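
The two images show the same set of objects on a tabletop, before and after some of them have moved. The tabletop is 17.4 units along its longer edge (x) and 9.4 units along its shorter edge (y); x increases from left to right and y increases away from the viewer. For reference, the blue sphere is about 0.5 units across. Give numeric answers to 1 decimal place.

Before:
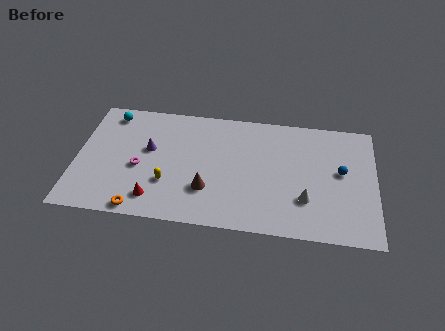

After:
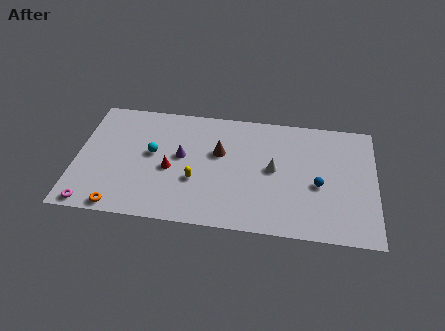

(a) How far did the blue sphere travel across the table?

1.8

The blue sphere moved from about (15.4, 5.2) to (14.1, 4.0), a distance of √(1.3² + 1.2²) ≈ 1.8.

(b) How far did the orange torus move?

1.2

The orange torus moved from about (3.9, 0.8) to (2.7, 0.8), a distance of √(1.2² + 0.0²) ≈ 1.2.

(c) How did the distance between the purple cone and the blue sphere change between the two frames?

-3.1

They were about 11.2 units apart before and 8.1 after — 3.1 units closer together.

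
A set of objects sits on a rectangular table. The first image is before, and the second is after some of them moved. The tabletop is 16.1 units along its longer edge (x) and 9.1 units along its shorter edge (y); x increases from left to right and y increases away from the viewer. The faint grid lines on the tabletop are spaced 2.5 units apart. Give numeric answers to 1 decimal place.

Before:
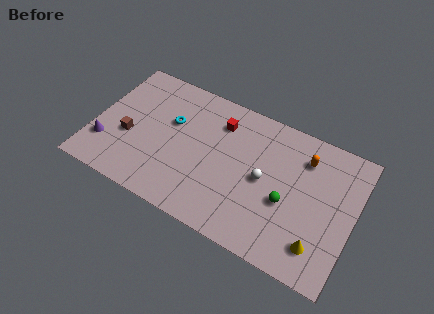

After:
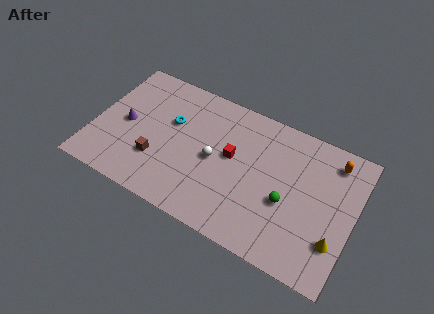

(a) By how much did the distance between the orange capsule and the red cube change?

+1.2

The distance was about 5.3 in the first image and 6.5 in the second, so they moved 1.2 units further apart.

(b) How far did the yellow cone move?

1.1

From (14.3, 1.9) to (15.2, 2.6), the yellow cone covered √(0.9² + 0.7²) ≈ 1.1 units.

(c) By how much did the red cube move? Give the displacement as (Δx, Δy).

(1.0, -1.9)

The red cube started near (7.5, 7.0) and ended near (8.5, 5.1).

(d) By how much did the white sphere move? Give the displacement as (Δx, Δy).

(-3.1, -0.1)

The white sphere started near (10.6, 4.5) and ended near (7.5, 4.4).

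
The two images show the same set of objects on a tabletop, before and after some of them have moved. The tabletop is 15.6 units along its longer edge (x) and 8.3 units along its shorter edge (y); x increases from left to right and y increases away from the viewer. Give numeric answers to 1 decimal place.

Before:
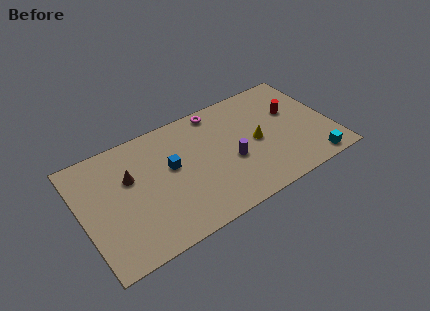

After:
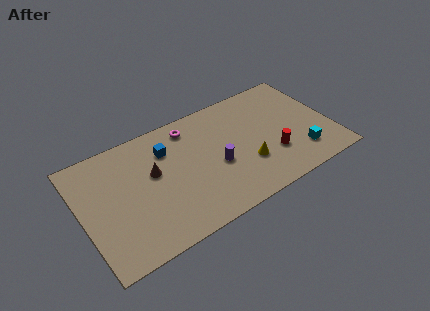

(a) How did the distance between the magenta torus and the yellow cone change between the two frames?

+1.3

The distance was about 3.9 in the first image and 5.2 in the second, so they moved 1.3 units further apart.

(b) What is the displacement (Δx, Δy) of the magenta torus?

(-1.8, -0.4)

The magenta torus was at about (8.9, 7.4) and moved to about (7.1, 7.0).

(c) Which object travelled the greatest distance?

the red cylinder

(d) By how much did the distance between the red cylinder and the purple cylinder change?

-1.1

Before: roughly 4.6 units apart; after: 3.5. That's 1.1 units closer together.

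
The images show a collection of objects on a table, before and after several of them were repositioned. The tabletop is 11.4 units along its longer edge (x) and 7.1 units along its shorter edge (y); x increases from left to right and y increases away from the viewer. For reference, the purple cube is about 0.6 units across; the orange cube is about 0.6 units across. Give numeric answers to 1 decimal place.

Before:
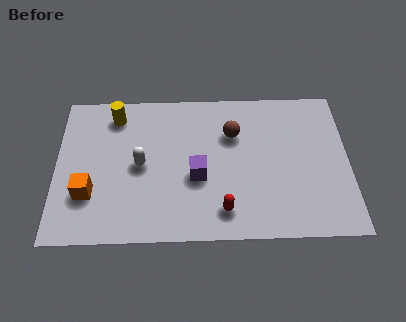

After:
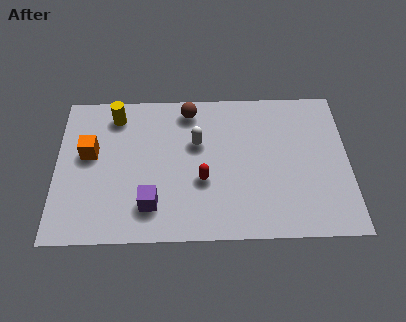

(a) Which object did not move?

the yellow cylinder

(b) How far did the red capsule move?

1.6

From (6.5, 1.3) to (5.7, 2.7), the red capsule covered √(0.8² + 1.4²) ≈ 1.6 units.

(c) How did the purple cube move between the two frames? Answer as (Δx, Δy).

(-1.8, -1.3)

The purple cube was at about (5.5, 2.9) and moved to about (3.7, 1.6).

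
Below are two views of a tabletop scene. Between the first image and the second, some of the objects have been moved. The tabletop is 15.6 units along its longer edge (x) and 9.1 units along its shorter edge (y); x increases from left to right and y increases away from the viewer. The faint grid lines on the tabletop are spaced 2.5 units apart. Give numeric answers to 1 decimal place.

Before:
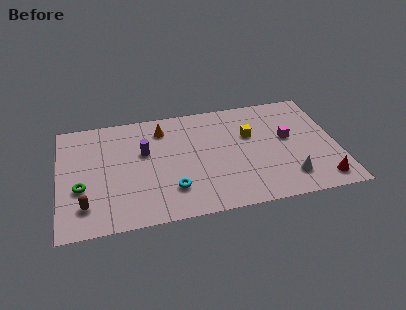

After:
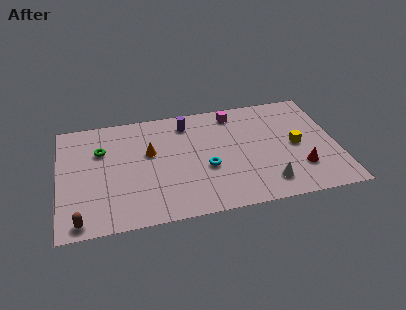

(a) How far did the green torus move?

3.0

The green torus moved from about (1.2, 3.4) to (2.4, 6.2), a distance of √(1.2² + 2.8²) ≈ 3.0.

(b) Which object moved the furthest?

the magenta cube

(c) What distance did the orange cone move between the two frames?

2.0

From (5.9, 7.3) to (5.1, 5.5), the orange cone covered √(0.8² + 1.8²) ≈ 2.0 units.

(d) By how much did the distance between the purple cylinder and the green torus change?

+0.9

The distance was about 4.2 in the first image and 5.1 in the second, so they moved 0.9 units further apart.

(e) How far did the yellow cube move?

2.9

The yellow cube was near (10.8, 5.8) before and (13.3, 4.4) after, so it travelled √(2.5² + 1.4²) ≈ 2.9 units.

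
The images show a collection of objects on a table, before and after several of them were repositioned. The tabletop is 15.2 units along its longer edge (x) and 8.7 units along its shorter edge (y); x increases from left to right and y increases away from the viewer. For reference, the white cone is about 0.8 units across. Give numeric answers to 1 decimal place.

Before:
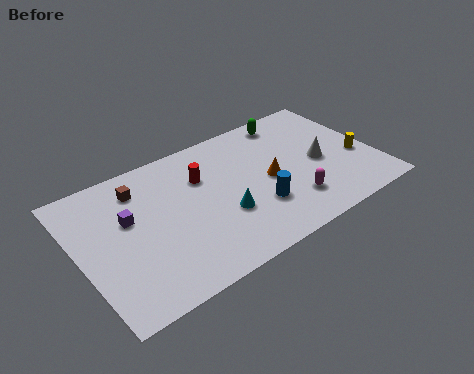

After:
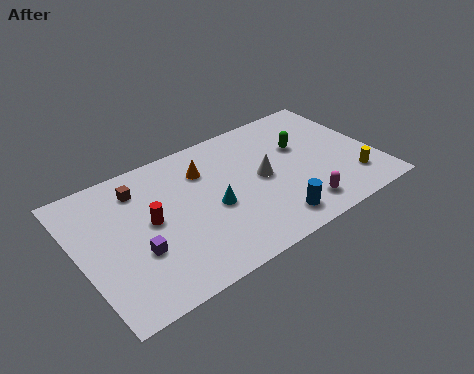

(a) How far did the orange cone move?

3.8

From (9.7, 4.1) to (6.7, 6.4), the orange cone covered √(3.0² + 2.3²) ≈ 3.8 units.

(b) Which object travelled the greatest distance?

the orange cone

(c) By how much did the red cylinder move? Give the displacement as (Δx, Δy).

(-2.9, -1.4)

The red cylinder started near (6.5, 6.0) and ended near (3.6, 4.6).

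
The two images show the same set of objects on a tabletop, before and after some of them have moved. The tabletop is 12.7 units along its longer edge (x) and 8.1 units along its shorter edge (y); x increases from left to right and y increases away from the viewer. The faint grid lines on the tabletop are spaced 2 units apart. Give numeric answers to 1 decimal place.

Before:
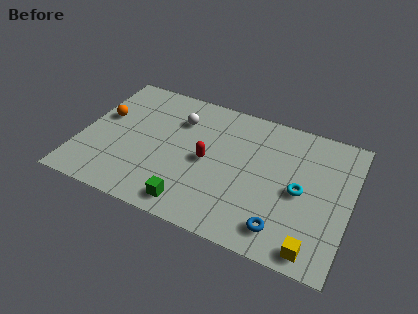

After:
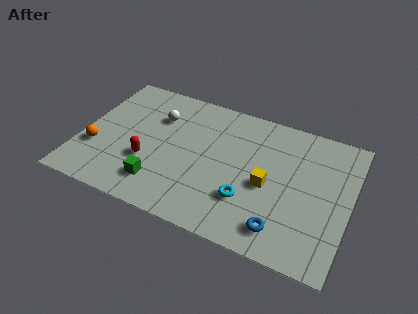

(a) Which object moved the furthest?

the yellow cube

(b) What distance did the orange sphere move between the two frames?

2.1

The orange sphere was near (0.9, 4.8) before and (0.8, 2.7) after, so it travelled √(0.1² + 2.1²) ≈ 2.1 units.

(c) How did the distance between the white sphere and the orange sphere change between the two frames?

+0.3

Before: roughly 3.7 units apart; after: 4.0. That's 0.3 units further apart.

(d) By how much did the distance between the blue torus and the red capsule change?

+2.1

Before: roughly 4.5 units apart; after: 6.6. That's 2.1 units further apart.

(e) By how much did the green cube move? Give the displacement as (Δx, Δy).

(-1.6, 0.6)

The green cube started near (5.6, 1.1) and ended near (4.0, 1.7).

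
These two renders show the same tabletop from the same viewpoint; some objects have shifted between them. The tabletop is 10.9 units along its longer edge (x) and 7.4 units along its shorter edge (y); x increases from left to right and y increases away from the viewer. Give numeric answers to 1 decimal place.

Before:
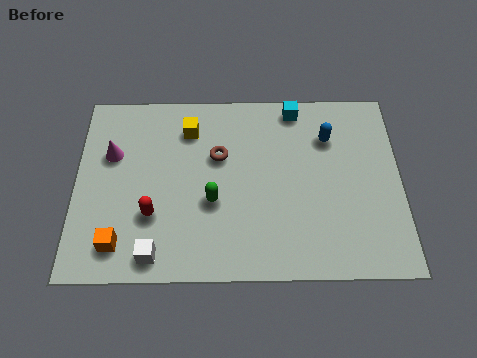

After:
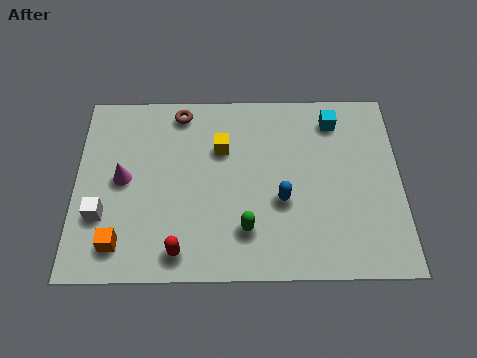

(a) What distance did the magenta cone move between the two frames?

1.1

The magenta cone moved from about (1.2, 4.8) to (1.6, 3.8), a distance of √(0.4² + 1.0²) ≈ 1.1.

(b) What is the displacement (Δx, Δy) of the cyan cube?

(1.3, -0.5)

The cyan cube was at about (7.4, 6.6) and moved to about (8.7, 6.1).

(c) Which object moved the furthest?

the blue capsule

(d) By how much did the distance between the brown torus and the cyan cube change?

+2.0

Before: roughly 3.2 units apart; after: 5.2. That's 2.0 units further apart.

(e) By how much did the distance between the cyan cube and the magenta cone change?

+1.0

Before: roughly 6.5 units apart; after: 7.5. That's 1.0 units further apart.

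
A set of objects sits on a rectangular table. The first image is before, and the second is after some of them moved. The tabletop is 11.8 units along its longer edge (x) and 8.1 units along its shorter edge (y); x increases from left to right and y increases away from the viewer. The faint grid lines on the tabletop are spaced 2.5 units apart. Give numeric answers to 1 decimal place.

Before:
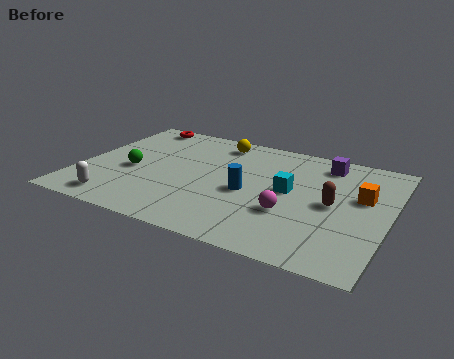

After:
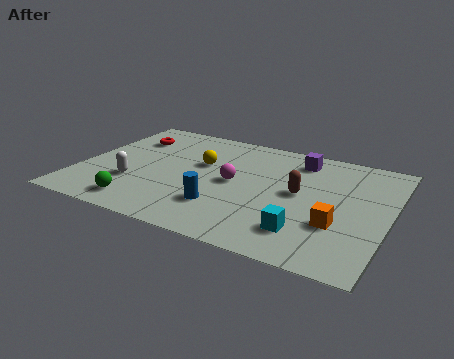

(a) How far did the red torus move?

1.3

From (1.6, 7.3) to (1.5, 6.0), the red torus covered √(0.1² + 1.3²) ≈ 1.3 units.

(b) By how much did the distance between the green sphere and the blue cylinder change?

-1.3

The distance was about 4.5 in the first image and 3.2 in the second, so they moved 1.3 units closer together.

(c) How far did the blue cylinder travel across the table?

1.6

From (6.5, 3.6) to (5.7, 2.2), the blue cylinder covered √(0.8² + 1.4²) ≈ 1.6 units.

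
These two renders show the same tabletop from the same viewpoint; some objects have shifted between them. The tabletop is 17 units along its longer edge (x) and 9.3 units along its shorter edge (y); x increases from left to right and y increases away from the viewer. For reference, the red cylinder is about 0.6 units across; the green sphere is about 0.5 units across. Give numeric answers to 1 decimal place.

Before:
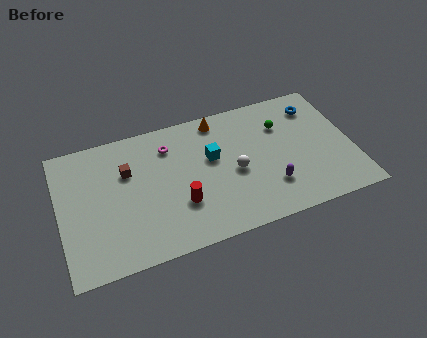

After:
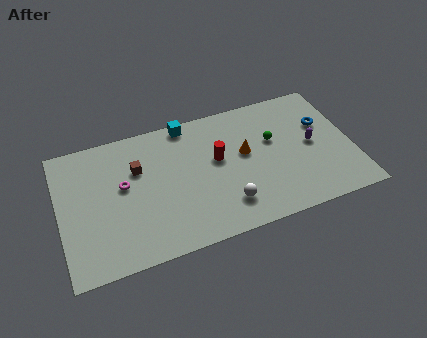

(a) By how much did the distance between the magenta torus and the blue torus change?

+3.1

They were about 8.7 units apart before and 11.8 after — 3.1 units further apart.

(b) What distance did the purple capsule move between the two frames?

3.5

The purple capsule moved from about (12.0, 2.5) to (14.7, 4.7), a distance of √(2.7² + 2.2²) ≈ 3.5.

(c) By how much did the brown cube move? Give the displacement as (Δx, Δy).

(0.6, 0.0)

The brown cube started near (4.0, 6.2) and ended near (4.6, 6.2).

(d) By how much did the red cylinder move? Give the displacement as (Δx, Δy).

(2.4, 2.4)

The red cylinder was at about (6.8, 3.0) and moved to about (9.2, 5.4).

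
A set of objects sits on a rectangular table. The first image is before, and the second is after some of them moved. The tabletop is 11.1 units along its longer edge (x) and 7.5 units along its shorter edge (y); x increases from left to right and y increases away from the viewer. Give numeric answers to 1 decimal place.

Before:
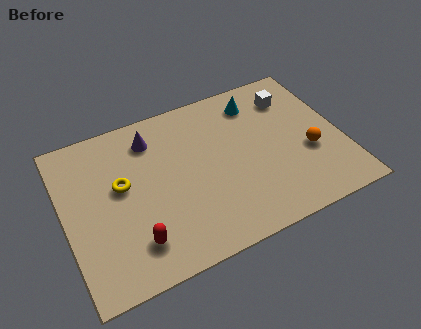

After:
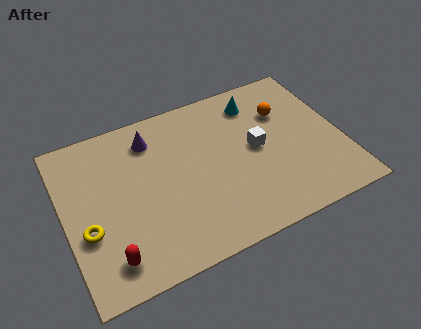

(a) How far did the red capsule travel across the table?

1.0

The red capsule moved from about (2.5, 1.6) to (1.5, 1.3), a distance of √(1.0² + 0.3²) ≈ 1.0.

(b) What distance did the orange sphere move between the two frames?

2.4

The orange sphere moved from about (9.7, 2.9) to (9.0, 5.2), a distance of √(0.7² + 2.3²) ≈ 2.4.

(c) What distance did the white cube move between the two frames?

2.5

From (9.4, 5.8) to (7.7, 3.9), the white cube covered √(1.7² + 1.9²) ≈ 2.5 units.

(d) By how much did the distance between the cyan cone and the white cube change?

+0.8

The distance was about 1.4 in the first image and 2.2 in the second, so they moved 0.8 units further apart.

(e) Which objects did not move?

the purple cone and the cyan cone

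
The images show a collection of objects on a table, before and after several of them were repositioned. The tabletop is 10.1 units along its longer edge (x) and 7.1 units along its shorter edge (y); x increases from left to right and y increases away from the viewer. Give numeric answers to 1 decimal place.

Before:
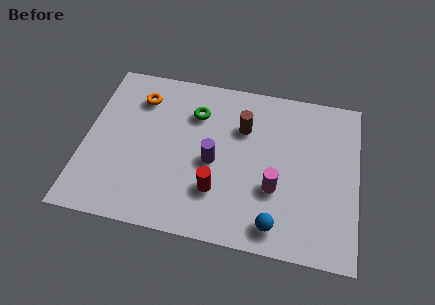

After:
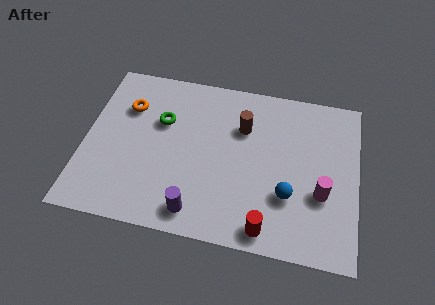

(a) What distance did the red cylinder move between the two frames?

2.2

The red cylinder moved from about (5.0, 2.0) to (6.9, 0.8), a distance of √(1.9² + 1.2²) ≈ 2.2.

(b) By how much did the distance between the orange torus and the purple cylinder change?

+1.2

Before: roughly 3.7 units apart; after: 4.9. That's 1.2 units further apart.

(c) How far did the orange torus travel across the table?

0.6

The orange torus was near (1.9, 5.5) before and (1.5, 5.0) after, so it travelled √(0.4² + 0.5²) ≈ 0.6 units.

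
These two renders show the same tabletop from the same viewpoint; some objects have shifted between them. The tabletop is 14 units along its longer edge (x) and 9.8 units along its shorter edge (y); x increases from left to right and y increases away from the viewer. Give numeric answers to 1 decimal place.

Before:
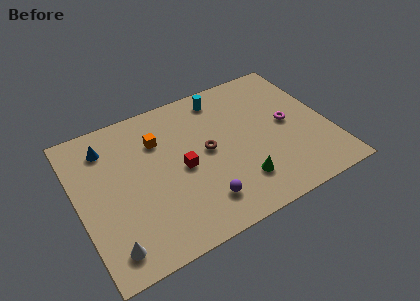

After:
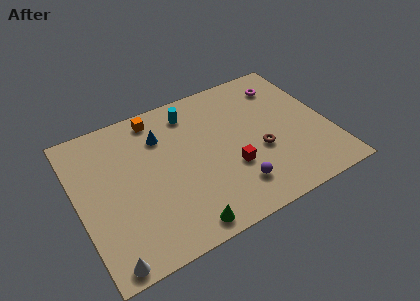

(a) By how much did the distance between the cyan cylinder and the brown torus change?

+1.9

Before: roughly 3.5 units apart; after: 5.4. That's 1.9 units further apart.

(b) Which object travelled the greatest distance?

the green cone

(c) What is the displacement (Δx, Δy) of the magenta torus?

(0.2, 2.8)

The magenta torus started near (11.8, 5.0) and ended near (12.0, 7.8).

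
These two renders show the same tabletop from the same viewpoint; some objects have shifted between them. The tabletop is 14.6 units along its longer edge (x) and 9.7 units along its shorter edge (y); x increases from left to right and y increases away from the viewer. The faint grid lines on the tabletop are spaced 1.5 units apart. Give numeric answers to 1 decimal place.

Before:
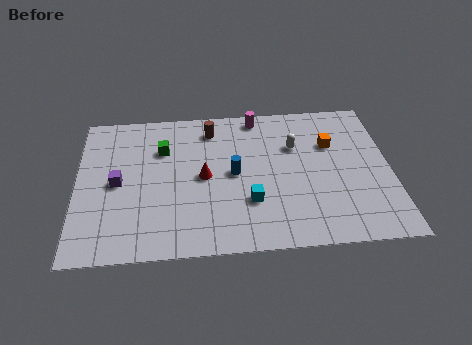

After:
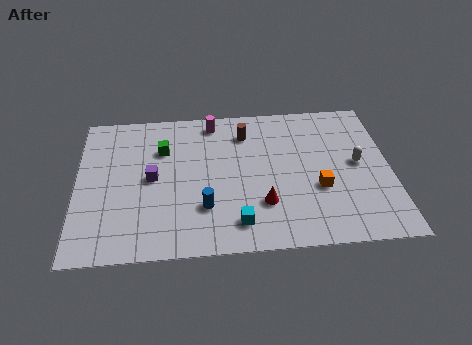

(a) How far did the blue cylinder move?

2.5

From (7.3, 4.9) to (5.9, 2.8), the blue cylinder covered √(1.4² + 2.1²) ≈ 2.5 units.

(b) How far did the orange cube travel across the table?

3.0

From (11.9, 6.5) to (11.2, 3.6), the orange cube covered √(0.7² + 2.9²) ≈ 3.0 units.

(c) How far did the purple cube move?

1.6

From (1.9, 4.7) to (3.5, 4.9), the purple cube covered √(1.6² + 0.2²) ≈ 1.6 units.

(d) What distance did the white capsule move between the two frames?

3.2

The white capsule moved from about (10.2, 6.5) to (13.1, 5.1), a distance of √(2.9² + 1.4²) ≈ 3.2.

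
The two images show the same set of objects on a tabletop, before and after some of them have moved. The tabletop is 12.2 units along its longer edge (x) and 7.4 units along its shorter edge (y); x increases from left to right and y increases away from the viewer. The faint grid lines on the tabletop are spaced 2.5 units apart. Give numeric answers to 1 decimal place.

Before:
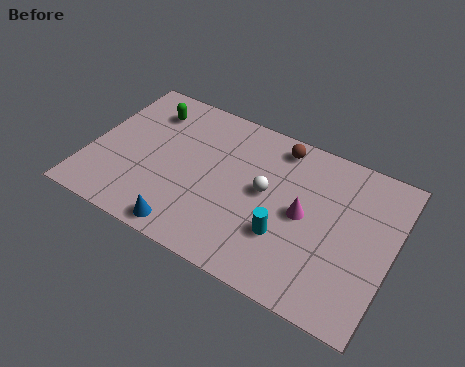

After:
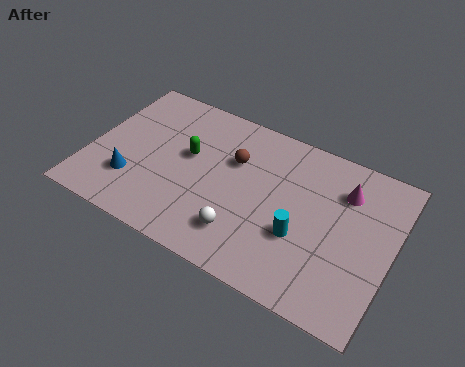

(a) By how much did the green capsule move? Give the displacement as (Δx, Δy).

(1.9, -1.5)

The green capsule started near (2.0, 5.8) and ended near (3.9, 4.3).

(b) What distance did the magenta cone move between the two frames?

2.3

From (8.7, 3.7) to (10.1, 5.5), the magenta cone covered √(1.4² + 1.8²) ≈ 2.3 units.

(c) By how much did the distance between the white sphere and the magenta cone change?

+3.6

Before: roughly 1.6 units apart; after: 5.2. That's 3.6 units further apart.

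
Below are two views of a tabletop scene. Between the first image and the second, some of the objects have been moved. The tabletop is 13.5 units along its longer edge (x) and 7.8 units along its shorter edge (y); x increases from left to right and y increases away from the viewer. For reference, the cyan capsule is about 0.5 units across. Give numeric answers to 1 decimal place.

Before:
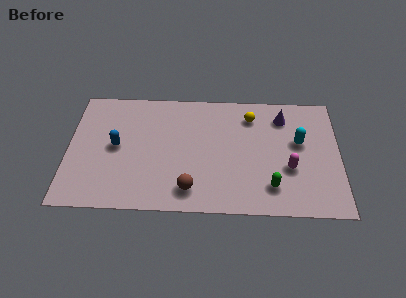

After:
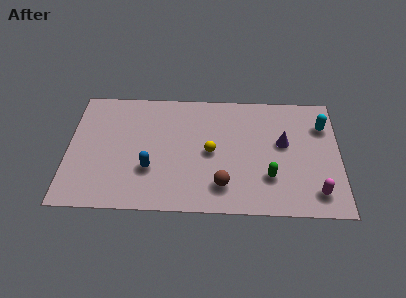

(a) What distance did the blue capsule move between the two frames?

2.2

The blue capsule was near (2.4, 4.0) before and (4.1, 2.6) after, so it travelled √(1.7² + 1.4²) ≈ 2.2 units.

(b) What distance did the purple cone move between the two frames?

1.7

The purple cone was near (10.7, 6.2) before and (10.7, 4.5) after, so it travelled √(0.0² + 1.7²) ≈ 1.7 units.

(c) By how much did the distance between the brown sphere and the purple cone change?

-2.5

They were about 6.6 units apart before and 4.1 after — 2.5 units closer together.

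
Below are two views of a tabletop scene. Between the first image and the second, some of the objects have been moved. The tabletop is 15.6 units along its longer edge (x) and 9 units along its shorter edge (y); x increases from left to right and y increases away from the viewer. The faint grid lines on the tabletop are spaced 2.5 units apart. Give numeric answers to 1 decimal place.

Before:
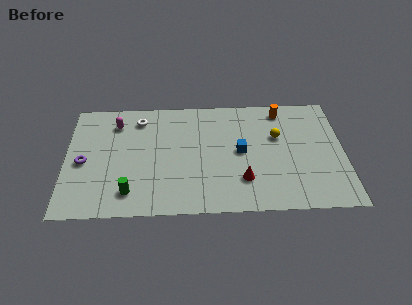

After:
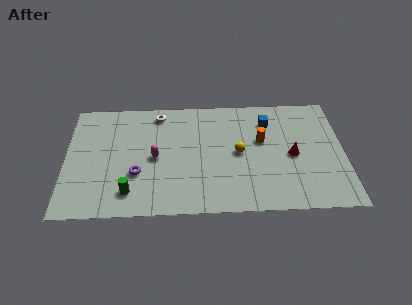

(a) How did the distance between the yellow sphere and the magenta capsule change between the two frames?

-4.5

The distance was about 9.2 in the first image and 4.7 in the second, so they moved 4.5 units closer together.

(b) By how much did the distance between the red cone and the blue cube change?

+0.8

Before: roughly 2.2 units apart; after: 3.0. That's 0.8 units further apart.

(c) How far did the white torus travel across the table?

1.2

The white torus was near (4.1, 7.4) before and (5.2, 7.8) after, so it travelled √(1.1² + 0.4²) ≈ 1.2 units.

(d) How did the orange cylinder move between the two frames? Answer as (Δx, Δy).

(-1.2, -2.4)

From the two frames, the orange cylinder sits at roughly (12.2, 7.8) before and (11.0, 5.4) after.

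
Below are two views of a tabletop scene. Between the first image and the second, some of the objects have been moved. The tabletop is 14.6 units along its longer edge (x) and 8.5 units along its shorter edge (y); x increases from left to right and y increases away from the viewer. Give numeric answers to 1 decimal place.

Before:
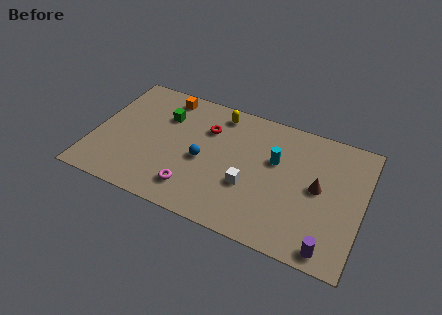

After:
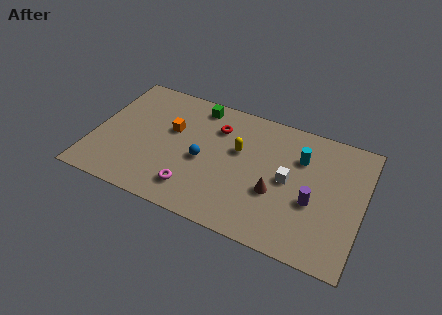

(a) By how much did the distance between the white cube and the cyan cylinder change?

-0.7

They were about 2.5 units apart before and 1.8 after — 0.7 units closer together.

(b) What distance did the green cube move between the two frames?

2.2

From (3.6, 6.0) to (5.3, 7.4), the green cube covered √(1.7² + 1.4²) ≈ 2.2 units.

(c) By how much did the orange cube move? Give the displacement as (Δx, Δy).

(0.6, -2.2)

From the two frames, the orange cube sits at roughly (3.5, 7.4) before and (4.1, 5.2) after.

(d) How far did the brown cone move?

2.5

From (12.2, 4.4) to (10.0, 3.2), the brown cone covered √(2.2² + 1.2²) ≈ 2.5 units.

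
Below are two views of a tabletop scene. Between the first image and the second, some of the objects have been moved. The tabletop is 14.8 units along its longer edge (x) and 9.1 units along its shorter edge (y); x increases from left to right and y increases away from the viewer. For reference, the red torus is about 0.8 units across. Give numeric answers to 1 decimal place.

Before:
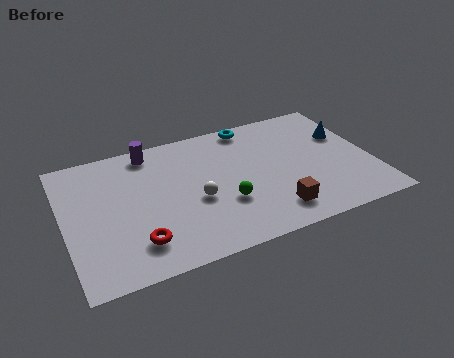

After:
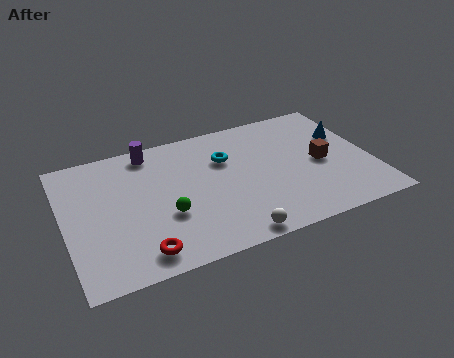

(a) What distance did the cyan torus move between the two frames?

2.5

From (9.4, 8.2) to (7.9, 6.2), the cyan torus covered √(1.5² + 2.0²) ≈ 2.5 units.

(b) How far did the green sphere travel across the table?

2.8

From (7.5, 3.1) to (4.7, 3.3), the green sphere covered √(2.8² + 0.2²) ≈ 2.8 units.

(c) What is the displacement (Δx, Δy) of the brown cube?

(2.7, 2.6)

From the two frames, the brown cube sits at roughly (9.7, 1.7) before and (12.4, 4.3) after.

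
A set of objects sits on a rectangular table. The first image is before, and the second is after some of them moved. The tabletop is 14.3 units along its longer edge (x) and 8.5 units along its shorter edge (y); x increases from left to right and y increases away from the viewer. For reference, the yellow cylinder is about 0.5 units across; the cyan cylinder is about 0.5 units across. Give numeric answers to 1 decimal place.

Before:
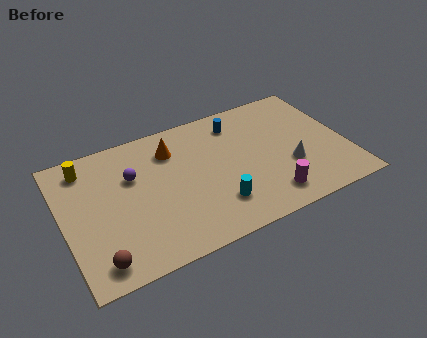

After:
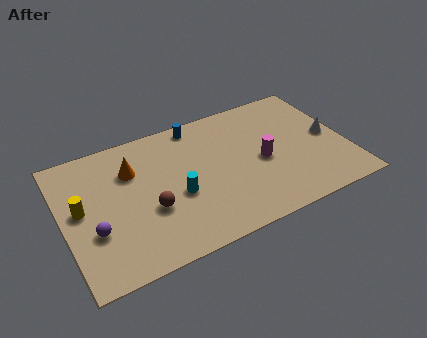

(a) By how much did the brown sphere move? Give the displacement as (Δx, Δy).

(2.8, 2.0)

The brown sphere started near (1.4, 1.2) and ended near (4.2, 3.2).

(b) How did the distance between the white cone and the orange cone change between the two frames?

+3.5

The distance was about 6.6 in the first image and 10.1 in the second, so they moved 3.5 units further apart.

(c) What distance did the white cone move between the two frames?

2.5

The white cone was near (11.3, 3.0) before and (13.5, 4.2) after, so it travelled √(2.2² + 1.2²) ≈ 2.5 units.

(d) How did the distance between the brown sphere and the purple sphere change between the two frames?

-2.1

Before: roughly 4.9 units apart; after: 2.8. That's 2.1 units closer together.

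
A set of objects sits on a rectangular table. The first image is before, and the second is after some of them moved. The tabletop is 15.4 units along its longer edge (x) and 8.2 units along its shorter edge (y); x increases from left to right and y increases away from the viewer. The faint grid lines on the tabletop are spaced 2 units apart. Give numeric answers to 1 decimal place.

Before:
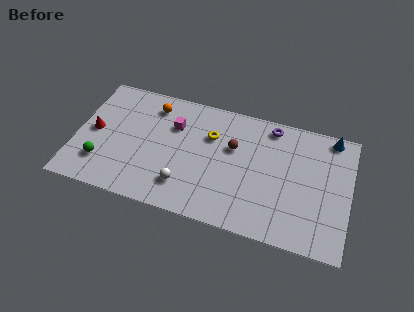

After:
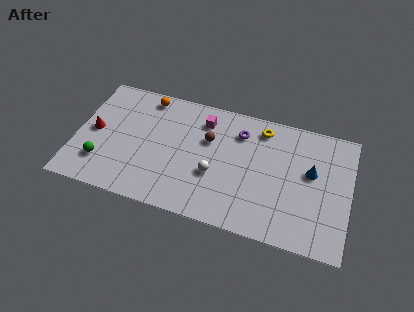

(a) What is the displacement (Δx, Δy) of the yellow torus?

(2.8, 1.3)

The yellow torus was at about (7.5, 5.6) and moved to about (10.3, 6.9).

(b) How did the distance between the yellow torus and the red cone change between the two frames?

+3.0

They were about 6.7 units apart before and 9.7 after — 3.0 units further apart.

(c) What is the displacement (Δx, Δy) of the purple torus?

(-1.7, -0.9)

From the two frames, the purple torus sits at roughly (10.8, 7.2) before and (9.1, 6.3) after.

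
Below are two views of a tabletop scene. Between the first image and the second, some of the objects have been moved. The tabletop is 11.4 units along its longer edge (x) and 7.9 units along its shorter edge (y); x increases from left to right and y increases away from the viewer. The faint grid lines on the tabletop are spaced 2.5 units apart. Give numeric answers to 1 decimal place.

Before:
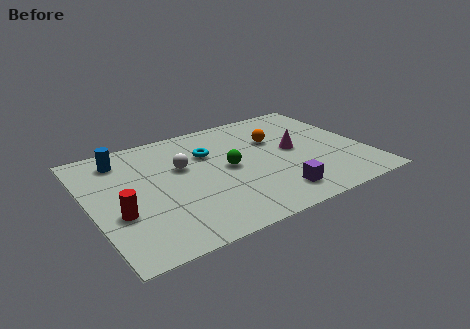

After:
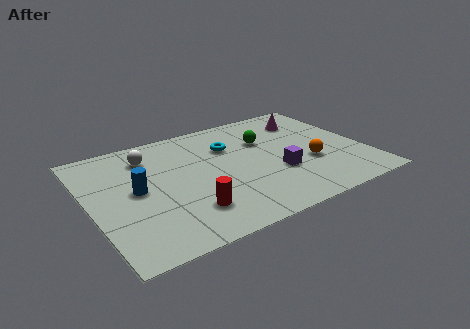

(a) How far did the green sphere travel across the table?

2.2

The green sphere moved from about (5.7, 4.0) to (7.5, 5.3), a distance of √(1.8² + 1.3²) ≈ 2.2.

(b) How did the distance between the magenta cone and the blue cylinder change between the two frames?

+0.6

Before: roughly 7.3 units apart; after: 7.9. That's 0.6 units further apart.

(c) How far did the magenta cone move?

2.2

The magenta cone moved from about (8.5, 4.1) to (9.5, 6.1), a distance of √(1.0² + 2.0²) ≈ 2.2.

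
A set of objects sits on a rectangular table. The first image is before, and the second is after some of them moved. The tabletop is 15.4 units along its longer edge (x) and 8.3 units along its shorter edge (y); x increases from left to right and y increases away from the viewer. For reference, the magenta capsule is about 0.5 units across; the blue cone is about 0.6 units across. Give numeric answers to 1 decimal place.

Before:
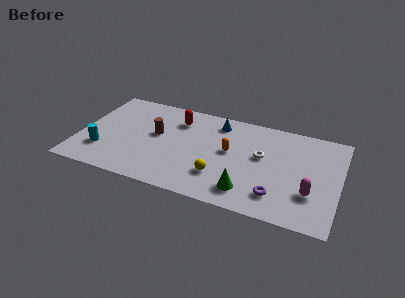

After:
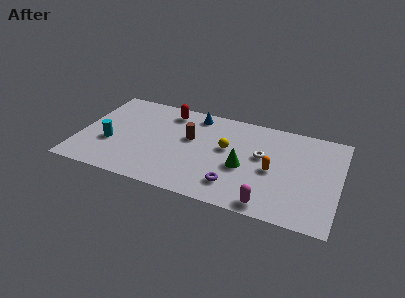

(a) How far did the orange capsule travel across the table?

2.7

From (8.9, 4.6) to (11.5, 3.8), the orange capsule covered √(2.6² + 0.8²) ≈ 2.7 units.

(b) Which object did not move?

the white torus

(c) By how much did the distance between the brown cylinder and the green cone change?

-2.9

They were about 6.5 units apart before and 3.6 after — 2.9 units closer together.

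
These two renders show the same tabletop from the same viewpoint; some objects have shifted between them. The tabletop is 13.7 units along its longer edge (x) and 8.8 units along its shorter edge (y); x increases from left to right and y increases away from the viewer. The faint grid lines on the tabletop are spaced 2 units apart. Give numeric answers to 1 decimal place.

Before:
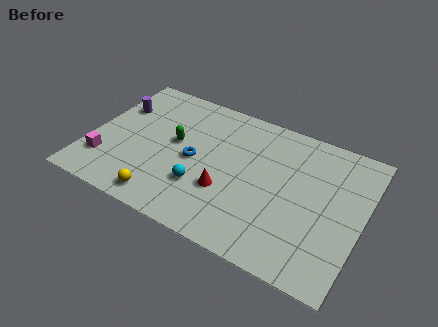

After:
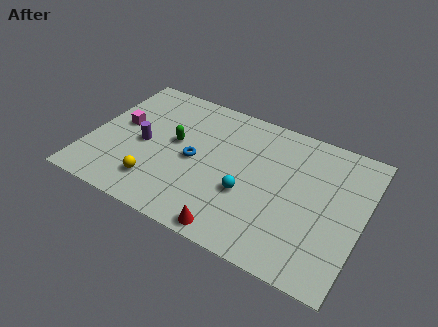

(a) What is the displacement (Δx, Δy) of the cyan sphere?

(2.2, 0.6)

The cyan sphere started near (5.9, 2.7) and ended near (8.1, 3.3).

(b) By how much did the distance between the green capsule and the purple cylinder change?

-1.7

Before: roughly 3.4 units apart; after: 1.7. That's 1.7 units closer together.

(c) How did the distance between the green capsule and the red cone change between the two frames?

+2.0

They were about 3.5 units apart before and 5.5 after — 2.0 units further apart.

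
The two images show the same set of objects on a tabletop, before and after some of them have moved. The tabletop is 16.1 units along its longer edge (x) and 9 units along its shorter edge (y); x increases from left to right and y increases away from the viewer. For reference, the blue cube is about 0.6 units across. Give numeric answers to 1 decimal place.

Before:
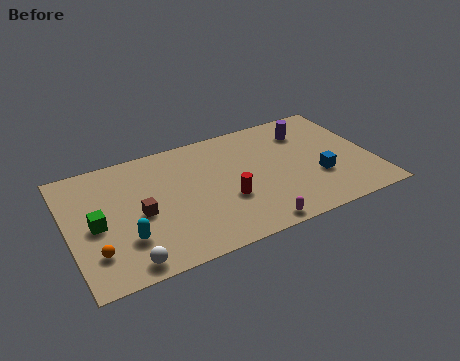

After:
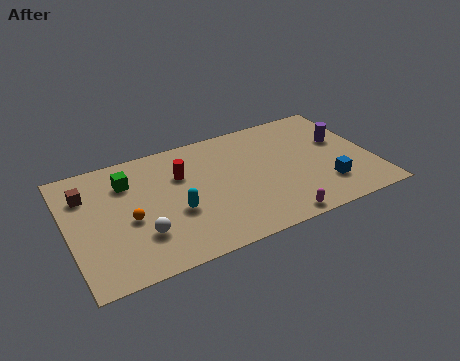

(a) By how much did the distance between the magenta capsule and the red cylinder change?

+4.2

They were about 2.7 units apart before and 6.9 after — 4.2 units further apart.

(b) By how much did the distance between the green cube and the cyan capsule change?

+1.8

The distance was about 2.1 in the first image and 3.9 in the second, so they moved 1.8 units further apart.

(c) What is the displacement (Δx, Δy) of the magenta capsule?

(1.2, 0.0)

The magenta capsule started near (9.3, 0.8) and ended near (10.5, 0.8).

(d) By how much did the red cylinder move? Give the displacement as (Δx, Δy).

(-2.1, 2.8)

From the two frames, the red cylinder sits at roughly (8.2, 3.3) before and (6.1, 6.1) after.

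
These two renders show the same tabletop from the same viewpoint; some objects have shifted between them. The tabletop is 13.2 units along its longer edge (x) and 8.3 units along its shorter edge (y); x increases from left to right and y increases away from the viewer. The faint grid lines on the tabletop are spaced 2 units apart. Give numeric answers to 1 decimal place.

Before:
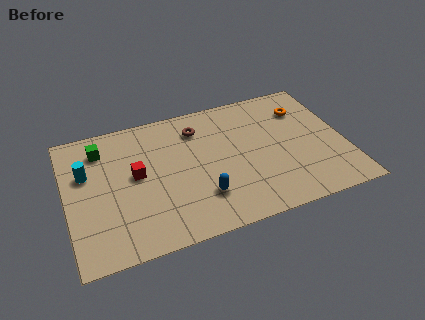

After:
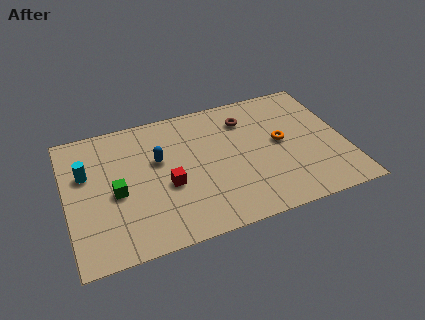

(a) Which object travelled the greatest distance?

the blue capsule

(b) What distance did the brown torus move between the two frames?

2.3

The brown torus moved from about (6.4, 6.5) to (8.7, 6.4), a distance of √(2.3² + 0.1²) ≈ 2.3.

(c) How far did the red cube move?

1.8

The red cube was near (3.3, 4.5) before and (4.7, 3.4) after, so it travelled √(1.4² + 1.1²) ≈ 1.8 units.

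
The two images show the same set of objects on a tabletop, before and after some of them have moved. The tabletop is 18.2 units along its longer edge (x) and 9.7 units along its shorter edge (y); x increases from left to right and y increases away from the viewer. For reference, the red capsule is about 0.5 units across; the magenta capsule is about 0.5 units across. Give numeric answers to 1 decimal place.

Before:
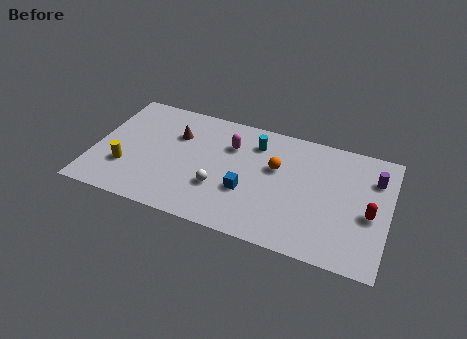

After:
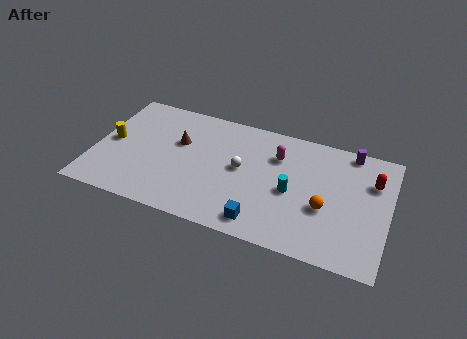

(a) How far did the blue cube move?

2.4

The blue cube moved from about (9.6, 3.5) to (10.7, 1.4), a distance of √(1.1² + 2.1²) ≈ 2.4.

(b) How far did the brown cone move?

0.6

The brown cone moved from about (4.9, 6.7) to (5.1, 6.1), a distance of √(0.2² + 0.6²) ≈ 0.6.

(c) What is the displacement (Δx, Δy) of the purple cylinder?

(-1.6, 1.7)

The purple cylinder was at about (17.2, 7.1) and moved to about (15.6, 8.8).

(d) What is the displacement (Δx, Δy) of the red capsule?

(0.0, 2.6)

The red capsule was at about (17.1, 4.2) and moved to about (17.1, 6.8).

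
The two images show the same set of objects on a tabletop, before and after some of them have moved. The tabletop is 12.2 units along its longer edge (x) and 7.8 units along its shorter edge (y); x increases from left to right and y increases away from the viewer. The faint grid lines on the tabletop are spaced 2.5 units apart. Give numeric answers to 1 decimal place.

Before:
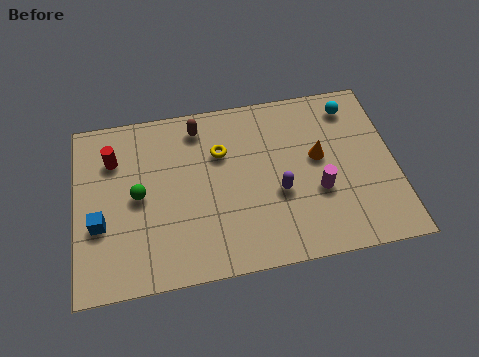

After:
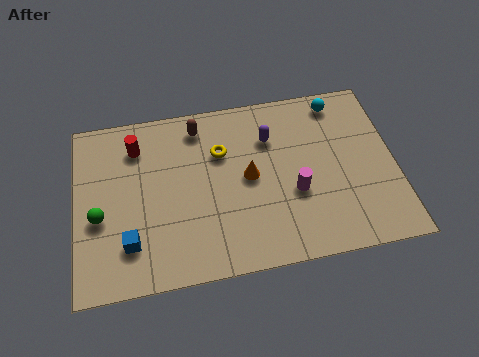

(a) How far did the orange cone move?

2.7

The orange cone was near (9.3, 4.4) before and (6.6, 4.0) after, so it travelled √(2.7² + 0.4²) ≈ 2.7 units.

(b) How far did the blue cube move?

1.5

From (0.9, 2.9) to (2.0, 1.9), the blue cube covered √(1.1² + 1.0²) ≈ 1.5 units.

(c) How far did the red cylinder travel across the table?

1.0

From (1.5, 5.7) to (2.4, 6.1), the red cylinder covered √(0.9² + 0.4²) ≈ 1.0 units.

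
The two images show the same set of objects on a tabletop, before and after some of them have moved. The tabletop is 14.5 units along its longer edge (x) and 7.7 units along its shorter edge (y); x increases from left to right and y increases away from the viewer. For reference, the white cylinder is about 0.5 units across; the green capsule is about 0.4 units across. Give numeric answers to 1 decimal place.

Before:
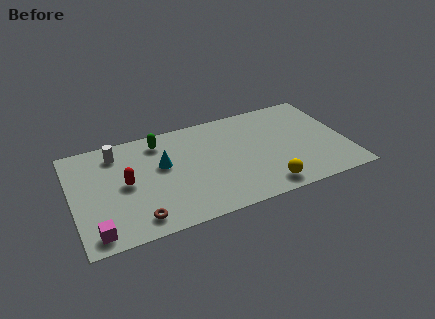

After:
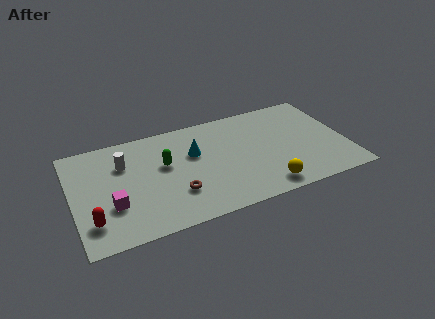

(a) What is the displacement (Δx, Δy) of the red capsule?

(-1.9, -2.1)

From the two frames, the red capsule sits at roughly (2.8, 3.9) before and (0.9, 1.8) after.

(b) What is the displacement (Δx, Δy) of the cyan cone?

(1.7, 0.3)

The cyan cone was at about (4.8, 4.6) and moved to about (6.5, 4.9).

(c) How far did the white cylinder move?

0.9

The white cylinder was near (2.5, 6.3) before and (2.8, 5.4) after, so it travelled √(0.3² + 0.9²) ≈ 0.9 units.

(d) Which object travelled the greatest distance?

the red capsule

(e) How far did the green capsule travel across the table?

1.8

The green capsule moved from about (4.8, 6.4) to (4.9, 4.6), a distance of √(0.1² + 1.8²) ≈ 1.8.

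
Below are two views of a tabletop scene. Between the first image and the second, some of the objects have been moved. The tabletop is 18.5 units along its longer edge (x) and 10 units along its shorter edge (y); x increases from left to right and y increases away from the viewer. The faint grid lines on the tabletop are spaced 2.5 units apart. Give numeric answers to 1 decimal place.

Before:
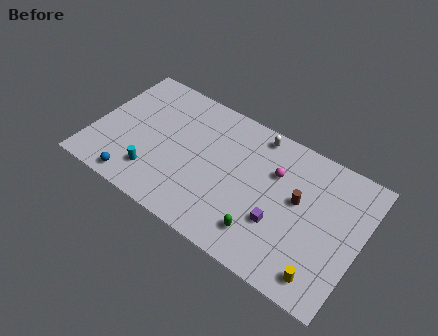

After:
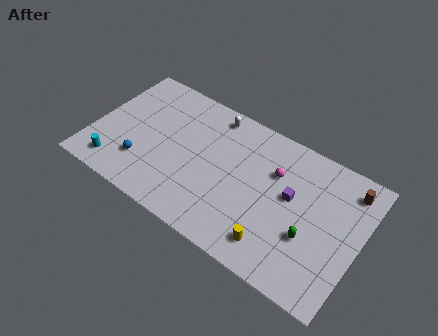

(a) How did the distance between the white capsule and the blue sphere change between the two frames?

-3.4

Before: roughly 10.7 units apart; after: 7.3. That's 3.4 units closer together.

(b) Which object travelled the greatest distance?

the brown cylinder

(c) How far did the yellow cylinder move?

3.3

The yellow cylinder moved from about (16.5, 1.5) to (13.2, 1.8), a distance of √(3.3² + 0.3²) ≈ 3.3.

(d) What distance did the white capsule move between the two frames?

3.1

From (10.8, 8.9) to (7.7, 8.8), the white capsule covered √(3.1² + 0.1²) ≈ 3.1 units.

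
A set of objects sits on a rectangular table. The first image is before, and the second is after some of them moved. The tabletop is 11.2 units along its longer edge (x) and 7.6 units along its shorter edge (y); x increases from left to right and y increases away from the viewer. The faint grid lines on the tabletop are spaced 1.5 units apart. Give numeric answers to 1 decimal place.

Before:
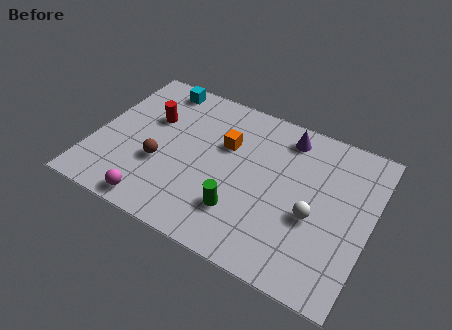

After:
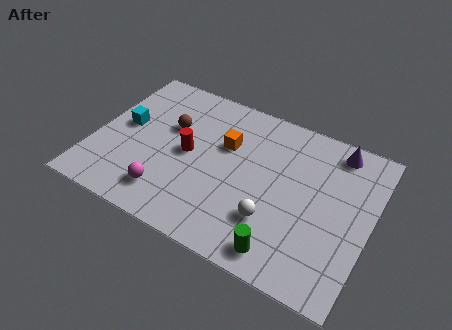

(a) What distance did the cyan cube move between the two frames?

2.8

The cyan cube was near (2.1, 6.7) before and (1.1, 4.1) after, so it travelled √(1.0² + 2.6²) ≈ 2.8 units.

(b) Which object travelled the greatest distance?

the cyan cube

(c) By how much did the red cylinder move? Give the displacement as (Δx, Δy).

(1.7, -1.1)

The red cylinder started near (2.1, 4.9) and ended near (3.8, 3.8).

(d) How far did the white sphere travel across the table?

1.7

The white sphere was near (9.0, 3.1) before and (7.5, 2.2) after, so it travelled √(1.5² + 0.9²) ≈ 1.7 units.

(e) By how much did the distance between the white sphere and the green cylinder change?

-1.7

They were about 3.0 units apart before and 1.3 after — 1.7 units closer together.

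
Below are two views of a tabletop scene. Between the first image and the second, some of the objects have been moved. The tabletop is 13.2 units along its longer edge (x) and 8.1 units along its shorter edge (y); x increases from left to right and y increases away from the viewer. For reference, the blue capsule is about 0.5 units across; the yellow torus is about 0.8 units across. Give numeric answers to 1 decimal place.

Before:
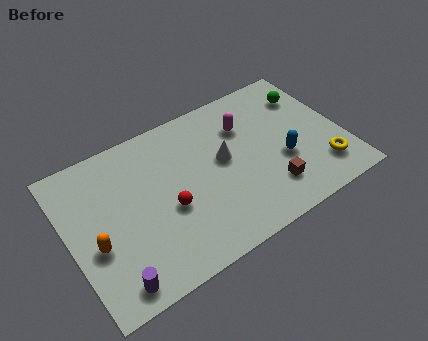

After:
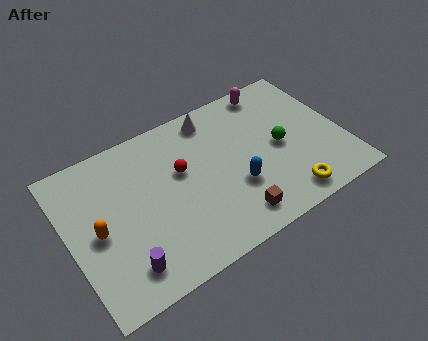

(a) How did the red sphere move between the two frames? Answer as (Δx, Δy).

(0.9, 1.6)

The red sphere started near (4.6, 3.3) and ended near (5.5, 4.9).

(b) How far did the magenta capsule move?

2.1

From (8.8, 5.8) to (10.4, 7.2), the magenta capsule covered √(1.6² + 1.4²) ≈ 2.1 units.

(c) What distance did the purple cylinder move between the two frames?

0.8

The purple cylinder moved from about (1.6, 1.0) to (2.2, 1.5), a distance of √(0.6² + 0.5²) ≈ 0.8.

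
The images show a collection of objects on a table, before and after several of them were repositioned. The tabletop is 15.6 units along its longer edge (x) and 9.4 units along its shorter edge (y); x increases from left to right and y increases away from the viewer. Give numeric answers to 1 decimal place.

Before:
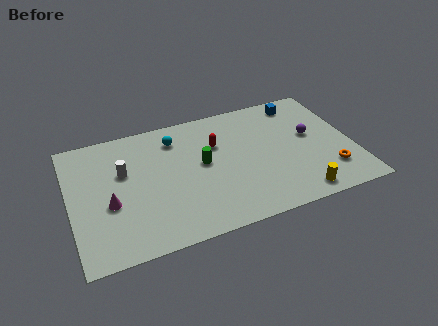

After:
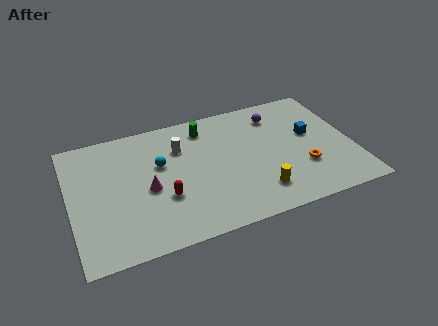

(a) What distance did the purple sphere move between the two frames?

2.8

The purple sphere was near (13.4, 5.3) before and (11.7, 7.5) after, so it travelled √(1.7² + 2.2²) ≈ 2.8 units.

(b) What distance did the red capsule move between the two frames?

4.4

The red capsule was near (8.2, 6.3) before and (5.0, 3.3) after, so it travelled √(3.2² + 3.0²) ≈ 4.4 units.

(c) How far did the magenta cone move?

2.1

The magenta cone was near (2.1, 3.8) before and (4.2, 4.2) after, so it travelled √(2.1² + 0.4²) ≈ 2.1 units.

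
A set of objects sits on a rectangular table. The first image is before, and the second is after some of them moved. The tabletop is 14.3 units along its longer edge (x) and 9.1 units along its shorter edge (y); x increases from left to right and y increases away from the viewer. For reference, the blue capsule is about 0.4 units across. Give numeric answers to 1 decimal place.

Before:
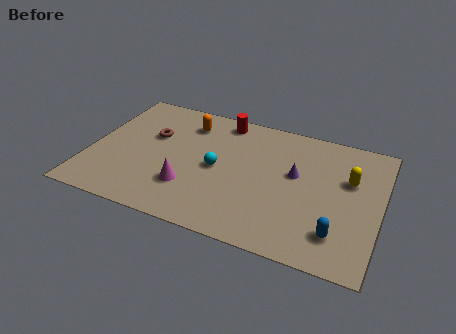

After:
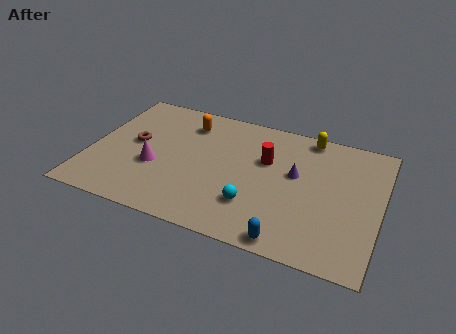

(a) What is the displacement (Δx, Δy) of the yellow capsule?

(-2.2, 2.4)

The yellow capsule was at about (12.7, 5.8) and moved to about (10.5, 8.2).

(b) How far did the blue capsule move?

2.5

The blue capsule moved from about (12.4, 2.0) to (10.2, 0.8), a distance of √(2.2² + 1.2²) ≈ 2.5.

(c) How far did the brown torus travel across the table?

1.1

The brown torus was near (2.9, 5.7) before and (2.1, 4.9) after, so it travelled √(0.8² + 0.8²) ≈ 1.1 units.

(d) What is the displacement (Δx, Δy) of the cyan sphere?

(2.0, -1.9)

The cyan sphere was at about (6.3, 4.4) and moved to about (8.3, 2.5).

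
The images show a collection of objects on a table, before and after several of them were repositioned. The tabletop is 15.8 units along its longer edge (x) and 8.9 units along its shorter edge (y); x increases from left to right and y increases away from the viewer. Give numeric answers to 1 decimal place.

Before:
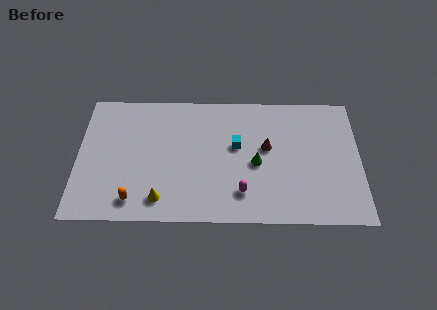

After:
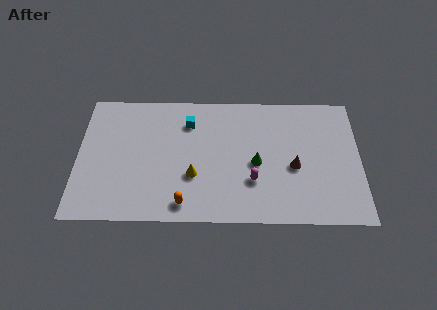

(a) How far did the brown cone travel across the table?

2.0

The brown cone was near (10.6, 5.1) before and (12.1, 3.8) after, so it travelled √(1.5² + 1.3²) ≈ 2.0 units.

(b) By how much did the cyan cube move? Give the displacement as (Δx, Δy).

(-2.7, 1.6)

From the two frames, the cyan cube sits at roughly (8.9, 5.2) before and (6.2, 6.8) after.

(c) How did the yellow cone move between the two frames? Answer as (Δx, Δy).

(1.8, 1.6)

From the two frames, the yellow cone sits at roughly (4.7, 1.5) before and (6.5, 3.1) after.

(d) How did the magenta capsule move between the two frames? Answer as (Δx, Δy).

(0.6, 0.8)

From the two frames, the magenta capsule sits at roughly (9.2, 2.0) before and (9.8, 2.8) after.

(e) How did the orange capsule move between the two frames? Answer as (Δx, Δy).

(2.8, -0.2)

The orange capsule was at about (3.2, 1.4) and moved to about (6.0, 1.2).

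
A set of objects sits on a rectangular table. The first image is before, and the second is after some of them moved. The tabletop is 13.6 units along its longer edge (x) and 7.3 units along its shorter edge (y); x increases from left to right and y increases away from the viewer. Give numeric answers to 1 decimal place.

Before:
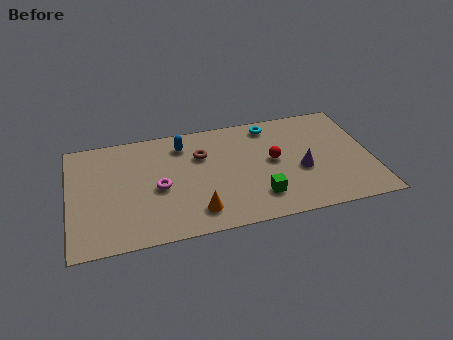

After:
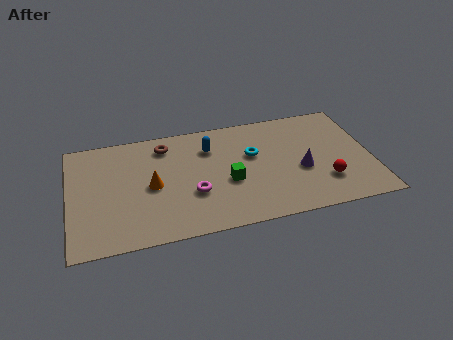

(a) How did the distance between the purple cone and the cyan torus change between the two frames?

-0.9

Before: roughly 3.5 units apart; after: 2.6. That's 0.9 units closer together.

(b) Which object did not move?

the purple cone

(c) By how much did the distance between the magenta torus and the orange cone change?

-0.5

They were about 2.5 units apart before and 2.0 after — 0.5 units closer together.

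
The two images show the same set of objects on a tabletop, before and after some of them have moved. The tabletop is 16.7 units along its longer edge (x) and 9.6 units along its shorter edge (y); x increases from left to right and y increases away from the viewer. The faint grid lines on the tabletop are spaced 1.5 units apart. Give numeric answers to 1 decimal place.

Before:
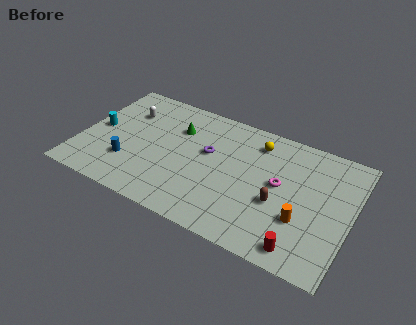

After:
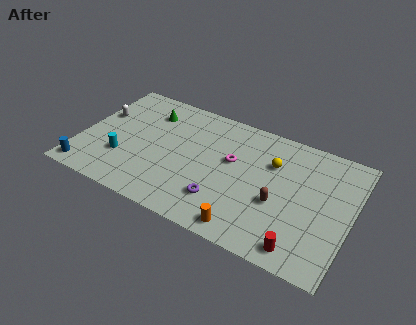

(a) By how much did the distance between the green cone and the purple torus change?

+4.9

Before: roughly 2.4 units apart; after: 7.3. That's 4.9 units further apart.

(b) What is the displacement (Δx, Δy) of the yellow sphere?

(1.1, -1.2)

The yellow sphere started near (10.6, 7.8) and ended near (11.7, 6.6).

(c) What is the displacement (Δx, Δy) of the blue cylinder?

(-2.4, -1.7)

The blue cylinder was at about (3.2, 2.8) and moved to about (0.8, 1.1).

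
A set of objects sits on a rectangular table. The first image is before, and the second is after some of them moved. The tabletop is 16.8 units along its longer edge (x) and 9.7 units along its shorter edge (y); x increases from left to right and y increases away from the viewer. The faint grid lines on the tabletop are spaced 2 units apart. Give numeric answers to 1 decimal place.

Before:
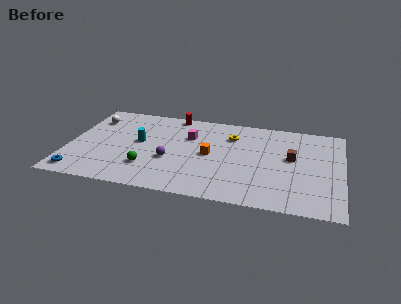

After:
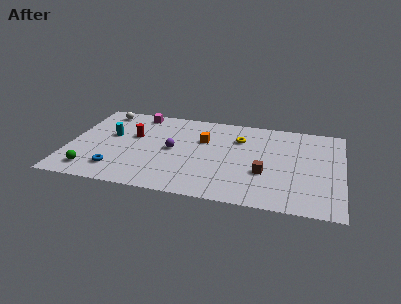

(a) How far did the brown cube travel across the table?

2.6

The brown cube moved from about (13.7, 5.5) to (12.1, 3.5), a distance of √(1.6² + 2.0²) ≈ 2.6.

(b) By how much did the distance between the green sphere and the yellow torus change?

+3.6

They were about 6.7 units apart before and 10.3 after — 3.6 units further apart.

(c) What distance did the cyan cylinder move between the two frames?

1.8

From (4.3, 5.3) to (2.5, 5.7), the cyan cylinder covered √(1.8² + 0.4²) ≈ 1.8 units.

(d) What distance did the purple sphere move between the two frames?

1.2

The purple sphere moved from about (6.3, 3.7) to (6.4, 4.9), a distance of √(0.1² + 1.2²) ≈ 1.2.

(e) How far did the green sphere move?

3.5

The green sphere was near (5.0, 2.6) before and (1.6, 1.6) after, so it travelled √(3.4² + 1.0²) ≈ 3.5 units.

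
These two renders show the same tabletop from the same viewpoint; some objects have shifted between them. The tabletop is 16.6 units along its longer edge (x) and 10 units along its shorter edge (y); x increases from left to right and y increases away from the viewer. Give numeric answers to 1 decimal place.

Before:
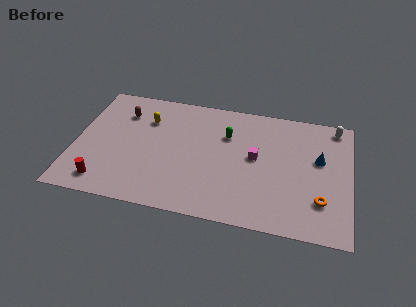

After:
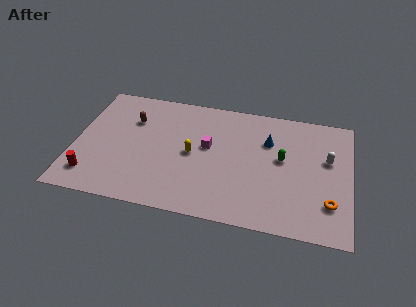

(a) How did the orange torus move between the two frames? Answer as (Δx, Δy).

(0.5, -0.1)

The orange torus started near (14.9, 2.7) and ended near (15.4, 2.6).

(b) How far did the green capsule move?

3.6

From (9.1, 6.9) to (12.5, 5.6), the green capsule covered √(3.4² + 1.3²) ≈ 3.6 units.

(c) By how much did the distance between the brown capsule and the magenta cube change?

-3.6

Before: roughly 8.5 units apart; after: 4.9. That's 3.6 units closer together.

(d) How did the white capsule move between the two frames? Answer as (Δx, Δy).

(-0.4, -2.8)

The white capsule started near (15.6, 8.9) and ended near (15.2, 6.1).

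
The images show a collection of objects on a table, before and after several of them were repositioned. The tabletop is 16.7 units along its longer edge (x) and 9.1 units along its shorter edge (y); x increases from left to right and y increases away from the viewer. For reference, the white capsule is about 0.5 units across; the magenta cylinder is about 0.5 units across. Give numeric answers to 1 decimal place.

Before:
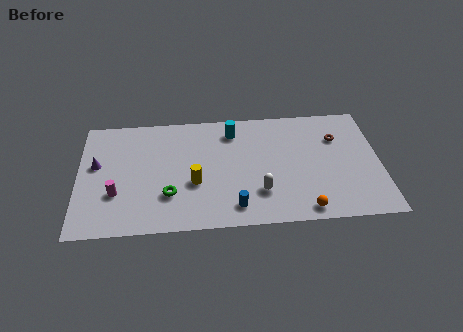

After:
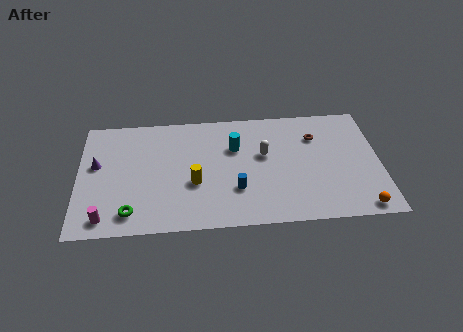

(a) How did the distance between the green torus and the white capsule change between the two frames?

+3.4

The distance was about 5.0 in the first image and 8.4 in the second, so they moved 3.4 units further apart.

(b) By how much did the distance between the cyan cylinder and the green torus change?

+1.5

Before: roughly 5.9 units apart; after: 7.4. That's 1.5 units further apart.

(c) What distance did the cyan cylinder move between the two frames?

1.3

The cyan cylinder was near (8.6, 7.4) before and (8.7, 6.1) after, so it travelled √(0.1² + 1.3²) ≈ 1.3 units.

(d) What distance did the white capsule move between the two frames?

2.9

From (10.0, 2.5) to (10.3, 5.4), the white capsule covered √(0.3² + 2.9²) ≈ 2.9 units.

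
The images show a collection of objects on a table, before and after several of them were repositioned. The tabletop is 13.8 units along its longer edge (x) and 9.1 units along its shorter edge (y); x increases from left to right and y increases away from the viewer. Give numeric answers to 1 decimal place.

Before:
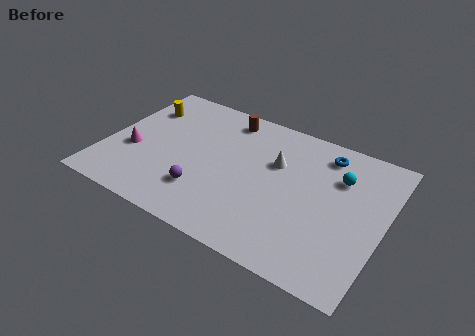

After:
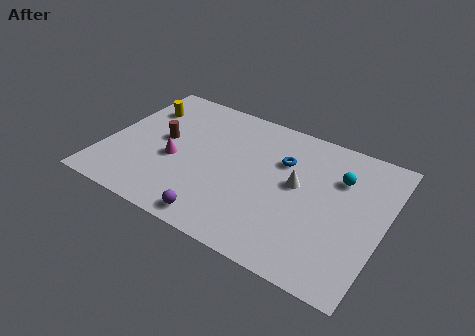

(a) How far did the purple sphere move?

1.7

From (5.2, 2.4) to (6.2, 1.0), the purple sphere covered √(1.0² + 1.4²) ≈ 1.7 units.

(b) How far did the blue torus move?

2.4

The blue torus was near (10.5, 7.6) before and (8.6, 6.2) after, so it travelled √(1.9² + 1.4²) ≈ 2.4 units.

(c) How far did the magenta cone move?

2.1

From (1.4, 3.5) to (3.5, 3.8), the magenta cone covered √(2.1² + 0.3²) ≈ 2.1 units.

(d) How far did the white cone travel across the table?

1.5

From (8.3, 5.9) to (9.5, 5.0), the white cone covered √(1.2² + 0.9²) ≈ 1.5 units.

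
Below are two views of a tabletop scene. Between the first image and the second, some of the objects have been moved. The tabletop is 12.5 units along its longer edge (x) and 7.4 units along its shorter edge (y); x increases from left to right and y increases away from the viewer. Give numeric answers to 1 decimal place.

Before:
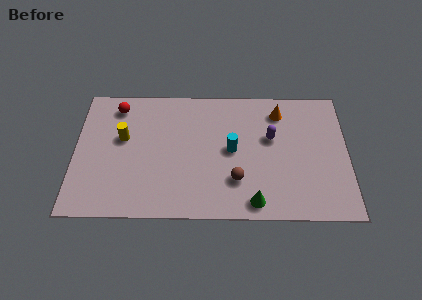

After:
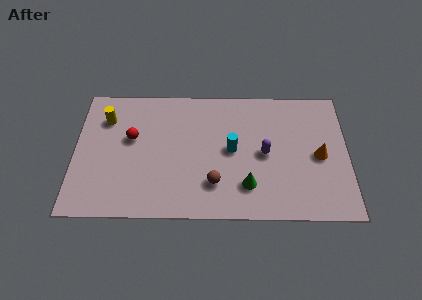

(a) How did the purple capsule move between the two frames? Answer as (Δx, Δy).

(-0.3, -0.9)

The purple capsule started near (9.0, 4.5) and ended near (8.7, 3.6).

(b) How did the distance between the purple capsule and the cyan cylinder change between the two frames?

-0.4

Before: roughly 1.9 units apart; after: 1.5. That's 0.4 units closer together.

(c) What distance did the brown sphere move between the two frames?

1.0

From (7.4, 2.1) to (6.4, 1.9), the brown sphere covered √(1.0² + 0.2²) ≈ 1.0 units.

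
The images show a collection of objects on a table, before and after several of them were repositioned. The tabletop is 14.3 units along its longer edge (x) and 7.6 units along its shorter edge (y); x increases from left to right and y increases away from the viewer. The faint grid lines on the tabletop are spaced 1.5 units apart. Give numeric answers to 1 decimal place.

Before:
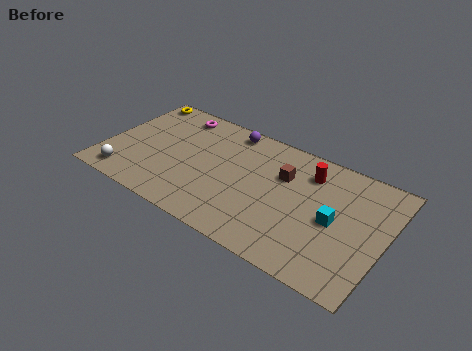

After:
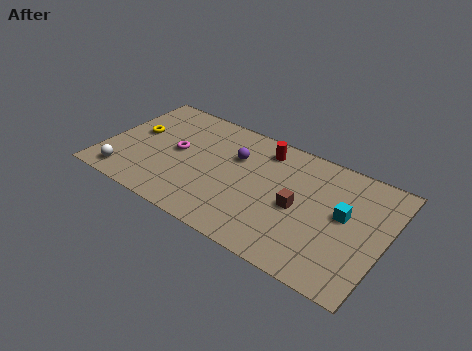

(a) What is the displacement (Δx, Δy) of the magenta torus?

(0.5, -2.5)

The magenta torus was at about (3.1, 6.5) and moved to about (3.6, 4.0).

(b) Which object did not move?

the white sphere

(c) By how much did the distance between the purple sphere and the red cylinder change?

-2.6

Before: roughly 4.4 units apart; after: 1.8. That's 2.6 units closer together.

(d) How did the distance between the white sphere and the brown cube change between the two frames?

+0.3

They were about 8.6 units apart before and 8.9 after — 0.3 units further apart.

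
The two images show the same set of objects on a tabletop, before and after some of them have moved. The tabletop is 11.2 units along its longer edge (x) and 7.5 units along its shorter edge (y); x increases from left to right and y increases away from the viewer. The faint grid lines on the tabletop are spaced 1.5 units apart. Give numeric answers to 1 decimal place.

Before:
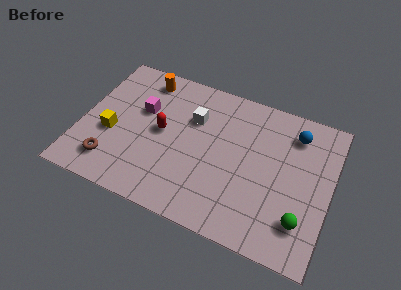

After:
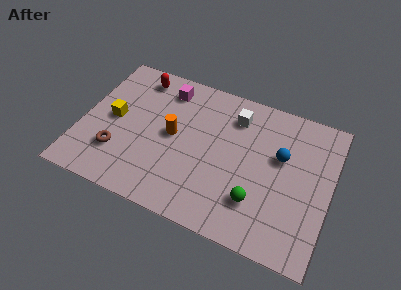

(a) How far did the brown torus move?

0.6

The brown torus moved from about (1.6, 1.5) to (1.8, 2.1), a distance of √(0.2² + 0.6²) ≈ 0.6.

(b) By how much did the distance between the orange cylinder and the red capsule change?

+0.4

Before: roughly 2.7 units apart; after: 3.1. That's 0.4 units further apart.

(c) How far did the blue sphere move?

1.5

The blue sphere moved from about (9.4, 6.0) to (8.9, 4.6), a distance of √(0.5² + 1.4²) ≈ 1.5.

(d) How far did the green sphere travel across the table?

2.0

From (10.1, 1.8) to (8.1, 2.0), the green sphere covered √(2.0² + 0.2²) ≈ 2.0 units.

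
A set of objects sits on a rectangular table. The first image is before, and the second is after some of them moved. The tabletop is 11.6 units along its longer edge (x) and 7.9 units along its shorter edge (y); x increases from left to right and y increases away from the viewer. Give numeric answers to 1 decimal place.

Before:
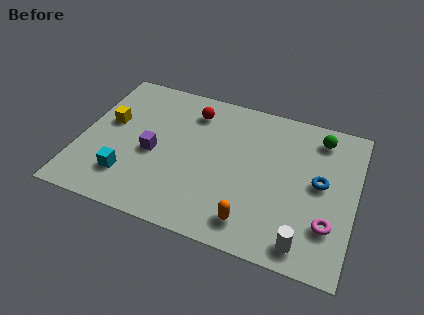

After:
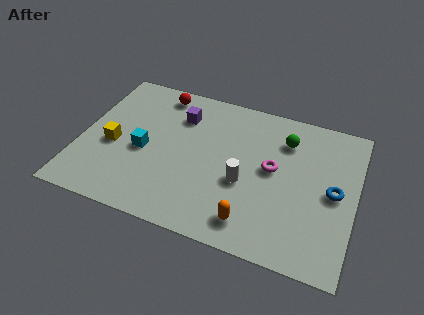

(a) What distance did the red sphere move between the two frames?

1.6

The red sphere was near (4.5, 6.3) before and (3.0, 6.9) after, so it travelled √(1.5² + 0.6²) ≈ 1.6 units.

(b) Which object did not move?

the orange capsule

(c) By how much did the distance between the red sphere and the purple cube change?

-1.7

They were about 3.1 units apart before and 1.4 after — 1.7 units closer together.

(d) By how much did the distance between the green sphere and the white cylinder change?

-2.4

They were about 5.6 units apart before and 3.2 after — 2.4 units closer together.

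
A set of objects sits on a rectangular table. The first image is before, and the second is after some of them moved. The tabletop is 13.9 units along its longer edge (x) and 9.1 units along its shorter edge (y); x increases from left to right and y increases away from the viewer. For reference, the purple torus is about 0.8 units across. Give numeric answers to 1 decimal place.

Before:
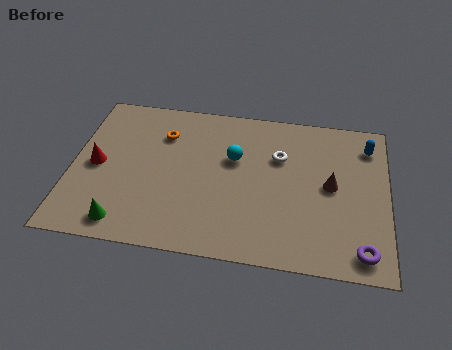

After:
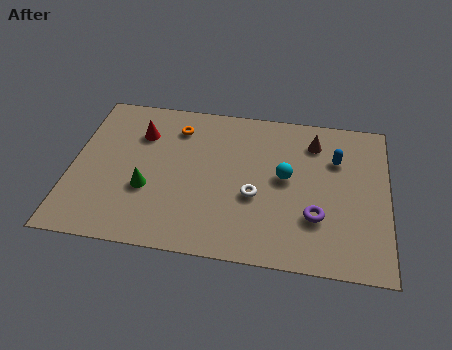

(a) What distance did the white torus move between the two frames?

2.7

The white torus was near (9.1, 6.1) before and (8.1, 3.6) after, so it travelled √(1.0² + 2.5²) ≈ 2.7 units.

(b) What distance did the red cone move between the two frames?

2.8

The red cone was near (1.1, 4.4) before and (2.9, 6.6) after, so it travelled √(1.8² + 2.2²) ≈ 2.8 units.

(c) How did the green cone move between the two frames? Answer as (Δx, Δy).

(0.9, 2.1)

The green cone was at about (2.5, 1.2) and moved to about (3.4, 3.3).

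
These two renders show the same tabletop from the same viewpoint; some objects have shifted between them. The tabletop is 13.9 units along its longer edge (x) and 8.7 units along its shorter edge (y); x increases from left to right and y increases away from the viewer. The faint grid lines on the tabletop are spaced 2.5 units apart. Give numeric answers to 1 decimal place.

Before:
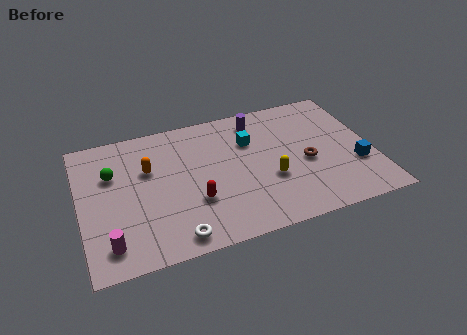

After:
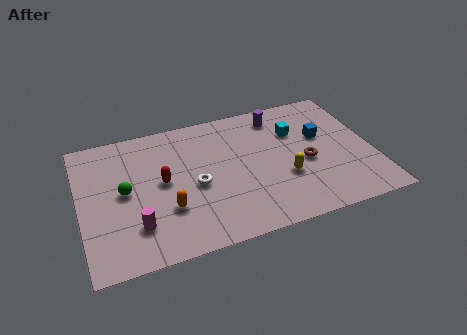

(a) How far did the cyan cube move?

2.2

From (8.2, 6.0) to (10.4, 6.0), the cyan cube covered √(2.2² + 0.0²) ≈ 2.2 units.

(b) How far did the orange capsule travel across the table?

2.9

The orange capsule moved from about (3.3, 5.6) to (4.0, 2.8), a distance of √(0.7² + 2.8²) ≈ 2.9.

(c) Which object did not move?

the brown torus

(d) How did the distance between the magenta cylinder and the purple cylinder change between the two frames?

-0.7

Before: roughly 9.5 units apart; after: 8.8. That's 0.7 units closer together.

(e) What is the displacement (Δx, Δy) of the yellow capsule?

(0.7, -0.1)

From the two frames, the yellow capsule sits at roughly (8.9, 3.2) before and (9.6, 3.1) after.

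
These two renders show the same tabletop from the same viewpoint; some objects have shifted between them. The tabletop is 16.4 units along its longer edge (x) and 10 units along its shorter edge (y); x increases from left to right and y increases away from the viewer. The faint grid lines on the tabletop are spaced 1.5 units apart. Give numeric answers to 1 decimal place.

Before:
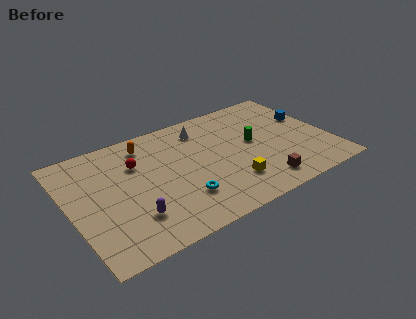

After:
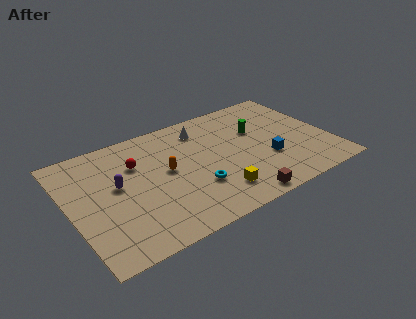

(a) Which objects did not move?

the white cone and the red sphere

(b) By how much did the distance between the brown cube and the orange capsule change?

-3.3

They were about 9.2 units apart before and 5.9 after — 3.3 units closer together.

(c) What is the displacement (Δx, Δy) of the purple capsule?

(-0.5, 3.0)

From the two frames, the purple capsule sits at roughly (3.5, 2.6) before and (3.0, 5.6) after.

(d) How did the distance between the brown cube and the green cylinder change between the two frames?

+2.1

The distance was about 3.8 in the first image and 5.9 in the second, so they moved 2.1 units further apart.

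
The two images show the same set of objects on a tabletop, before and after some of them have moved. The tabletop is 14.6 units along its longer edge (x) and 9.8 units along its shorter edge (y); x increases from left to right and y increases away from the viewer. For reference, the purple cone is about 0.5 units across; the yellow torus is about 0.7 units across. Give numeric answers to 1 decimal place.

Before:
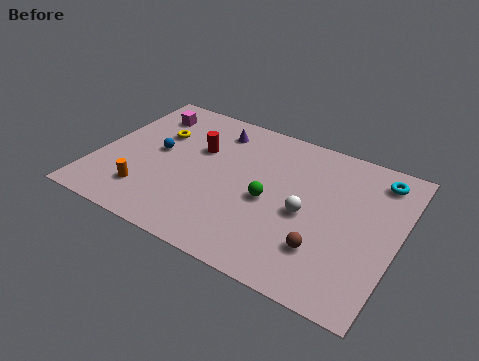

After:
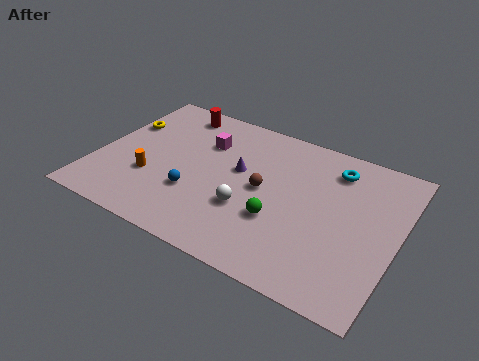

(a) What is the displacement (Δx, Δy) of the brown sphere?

(-3.3, 2.4)

The brown sphere started near (11.4, 2.6) and ended near (8.1, 5.0).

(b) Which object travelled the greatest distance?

the brown sphere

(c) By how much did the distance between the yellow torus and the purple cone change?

+3.0

Before: roughly 3.1 units apart; after: 6.1. That's 3.0 units further apart.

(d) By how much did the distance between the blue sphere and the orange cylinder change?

-0.8

The distance was about 3.0 in the first image and 2.2 in the second, so they moved 0.8 units closer together.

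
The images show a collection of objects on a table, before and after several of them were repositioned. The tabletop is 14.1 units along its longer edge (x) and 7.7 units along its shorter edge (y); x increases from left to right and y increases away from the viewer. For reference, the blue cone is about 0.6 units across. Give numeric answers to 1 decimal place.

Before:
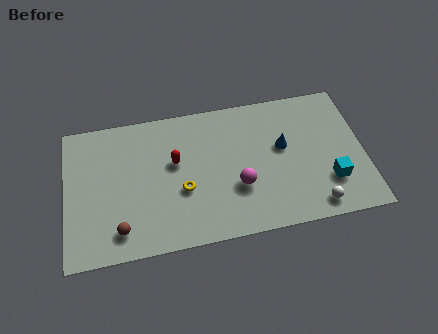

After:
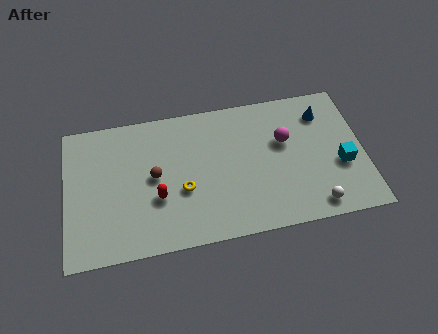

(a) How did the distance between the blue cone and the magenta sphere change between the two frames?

-0.6

The distance was about 2.8 in the first image and 2.2 in the second, so they moved 0.6 units closer together.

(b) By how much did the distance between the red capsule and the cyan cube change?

+1.1

They were about 7.6 units apart before and 8.7 after — 1.1 units further apart.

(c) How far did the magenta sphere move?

3.1

From (8.1, 2.7) to (10.4, 4.8), the magenta sphere covered √(2.3² + 2.1²) ≈ 3.1 units.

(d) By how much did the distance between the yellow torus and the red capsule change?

-0.4

Before: roughly 1.6 units apart; after: 1.2. That's 0.4 units closer together.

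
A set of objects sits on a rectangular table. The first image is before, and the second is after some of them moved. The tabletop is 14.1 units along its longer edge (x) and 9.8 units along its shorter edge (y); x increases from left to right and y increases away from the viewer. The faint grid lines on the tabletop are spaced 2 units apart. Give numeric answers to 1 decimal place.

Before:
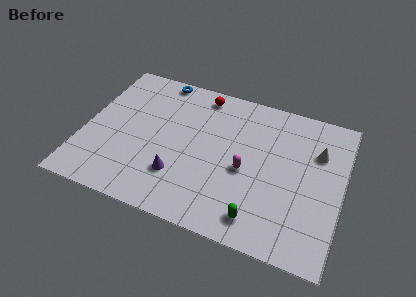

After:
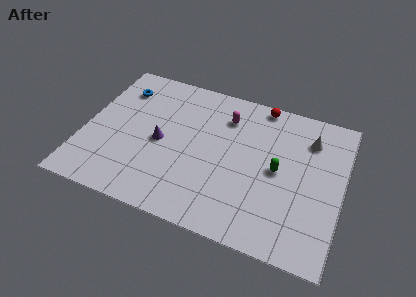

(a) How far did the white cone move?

0.9

The white cone was near (12.6, 6.8) before and (12.1, 7.5) after, so it travelled √(0.5² + 0.7²) ≈ 0.9 units.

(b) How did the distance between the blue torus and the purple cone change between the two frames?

-2.6

The distance was about 6.6 in the first image and 4.0 in the second, so they moved 2.6 units closer together.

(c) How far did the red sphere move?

3.3

The red sphere moved from about (6.0, 8.6) to (9.3, 9.0), a distance of √(3.3² + 0.4²) ≈ 3.3.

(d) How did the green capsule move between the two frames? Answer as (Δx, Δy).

(0.7, 3.4)

The green capsule was at about (9.9, 1.5) and moved to about (10.6, 4.9).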